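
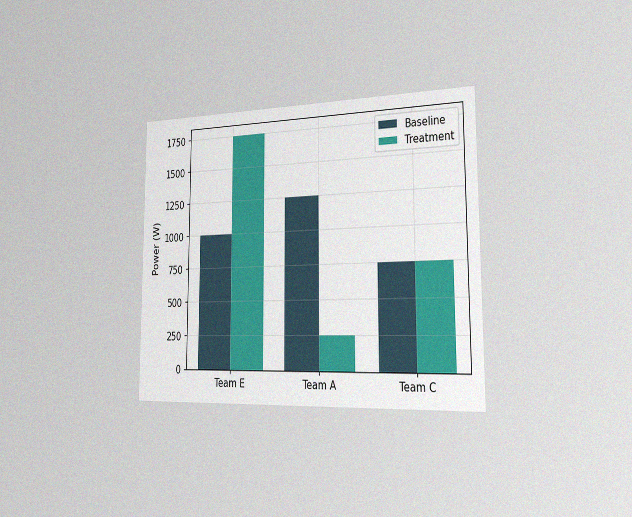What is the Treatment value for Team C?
750W

The chart is viewed slightly from the right, with some photo noise. The Treatment bar at Team C reaches 750W on the y-axis.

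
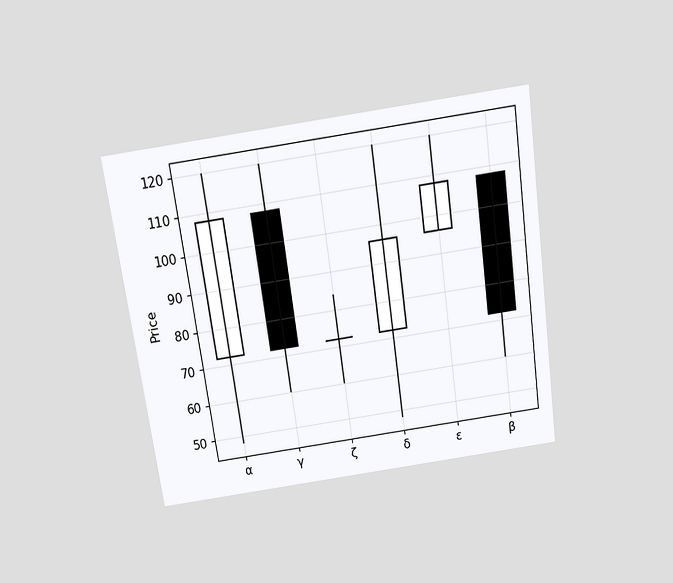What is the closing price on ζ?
The chart is tilted about 8° counter-clockwise and viewed slightly from above. The ζ candle closes at 72.

72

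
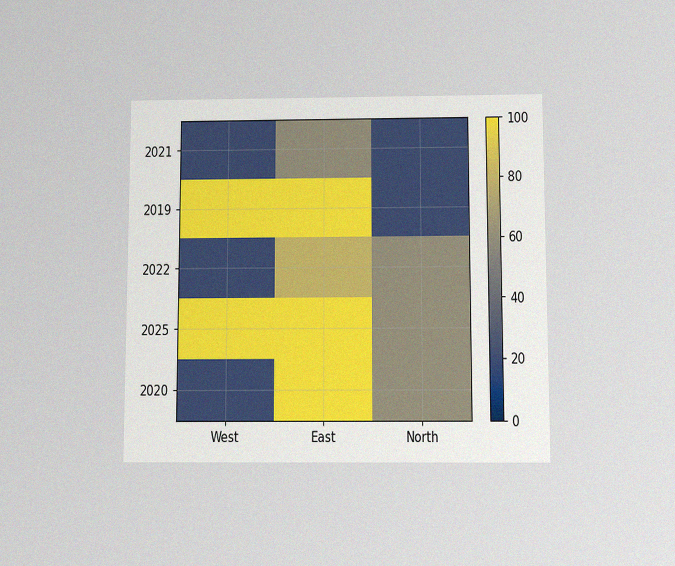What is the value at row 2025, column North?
The chart is viewed slightly from below, with some photo noise. Matching cell (2025, North) against the colorbar gives 60.

60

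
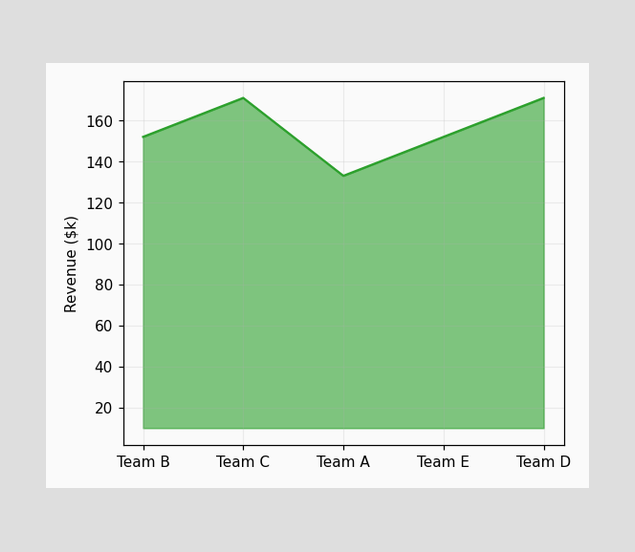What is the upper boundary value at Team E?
At Team E the upper boundary is at $152k.

$152k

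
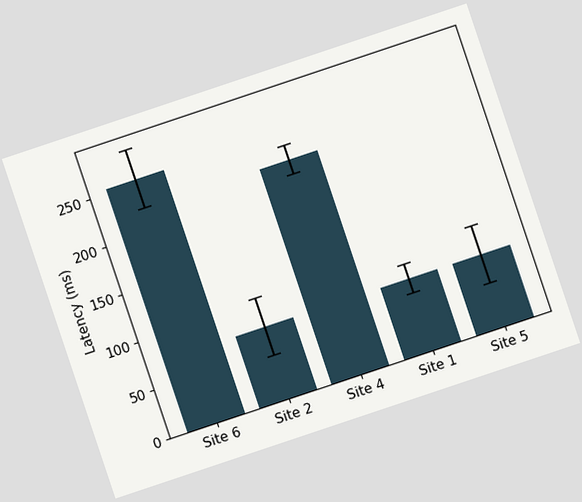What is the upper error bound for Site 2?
105ms

The chart is tilted about 19° counter-clockwise. The Site 2 bar's upper whisker reaches 105ms.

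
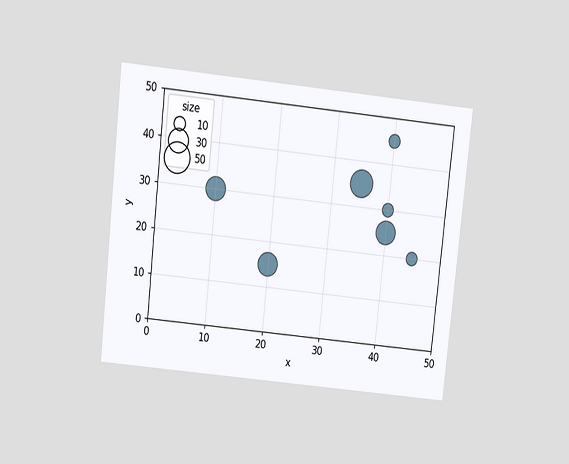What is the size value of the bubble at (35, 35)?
40

The chart is tilted about 6° clockwise and viewed slightly from above. Matching the bubble at (35, 35) against the size legend gives 40.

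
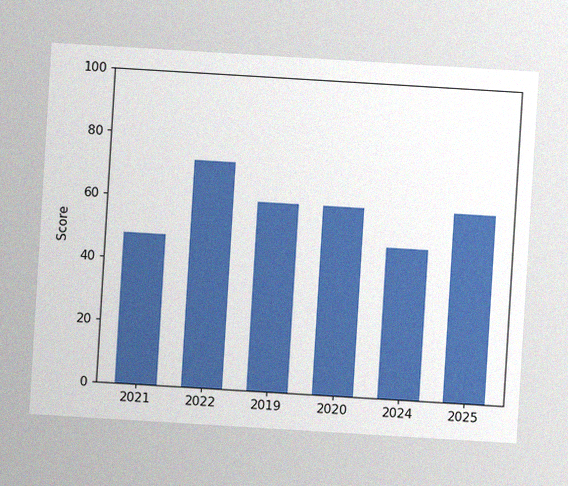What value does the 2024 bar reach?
48

The chart is tilted about 3° clockwise, with some photo noise. Reading along the chart's y-axis, the 2024 bar reaches 48.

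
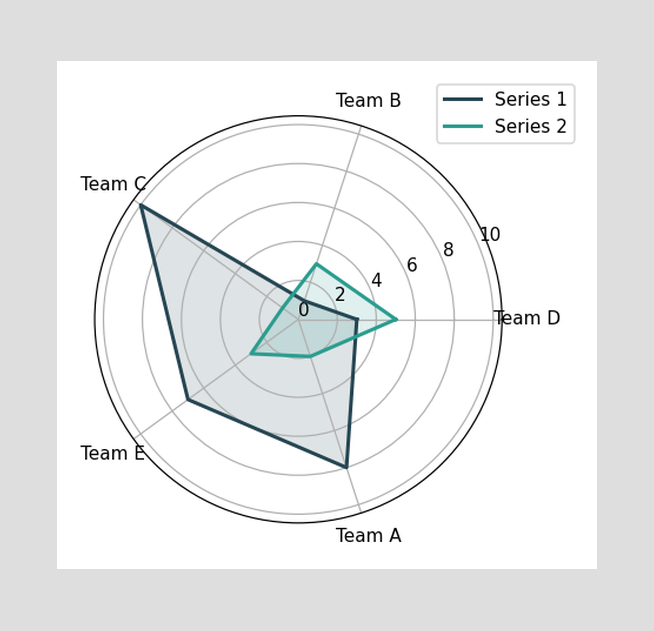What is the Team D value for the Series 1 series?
On the Team D axis, Series 1 reaches 3.

3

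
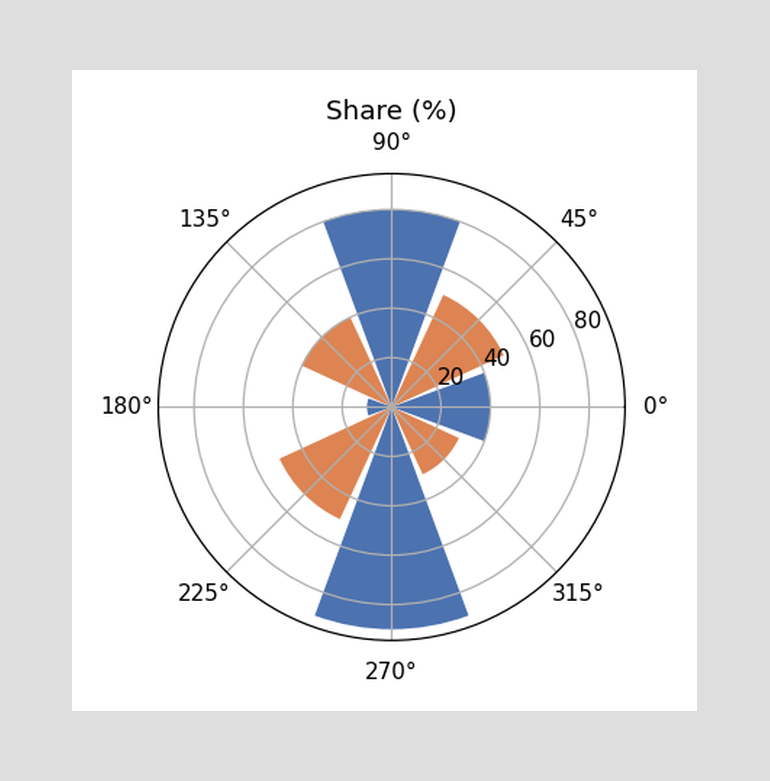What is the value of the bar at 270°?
The bar at 270° reaches 90% on the radial axis.

90%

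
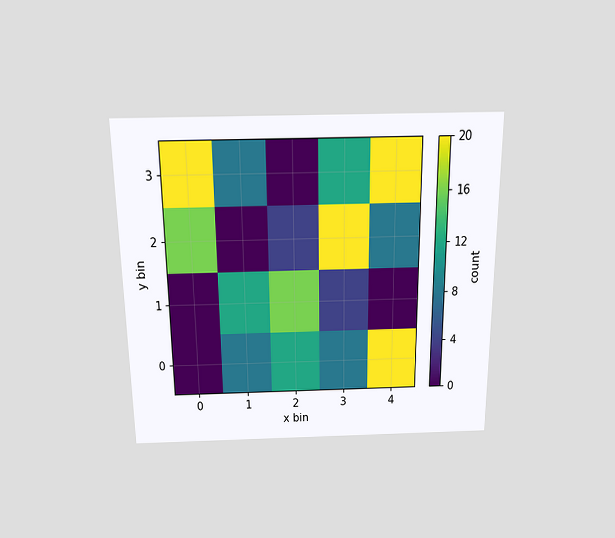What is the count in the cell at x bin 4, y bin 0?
20

The chart is viewed slightly from above. Matching the cell (4, 0) against the colorbar gives 20.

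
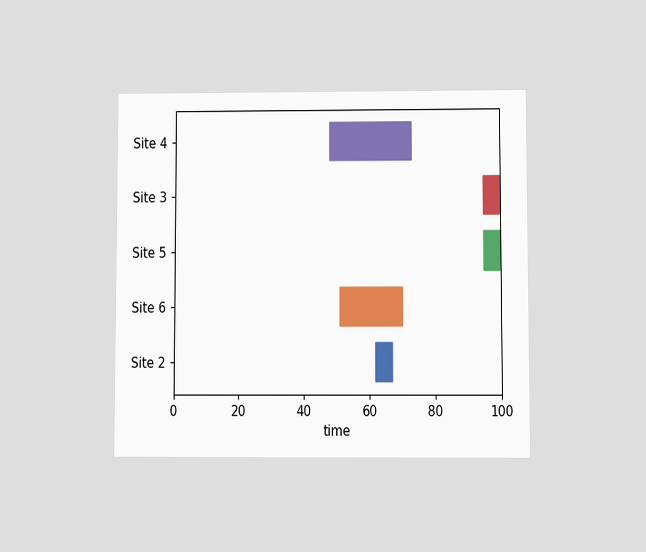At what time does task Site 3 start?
95

The chart is viewed slightly from below. The Site 3 bar begins at t=95.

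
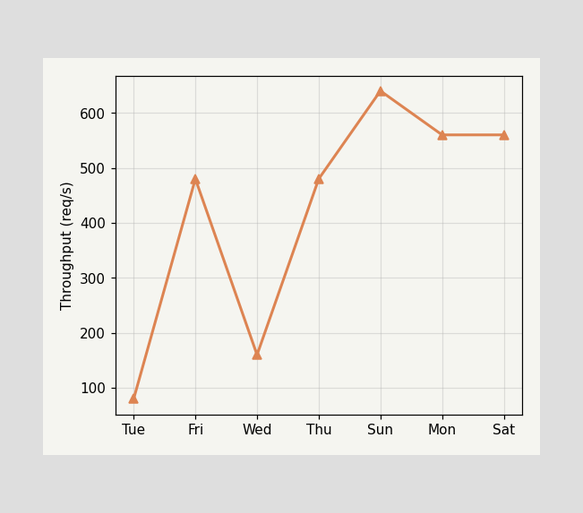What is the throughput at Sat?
560req/s

At Sat, the line is at 560req/s.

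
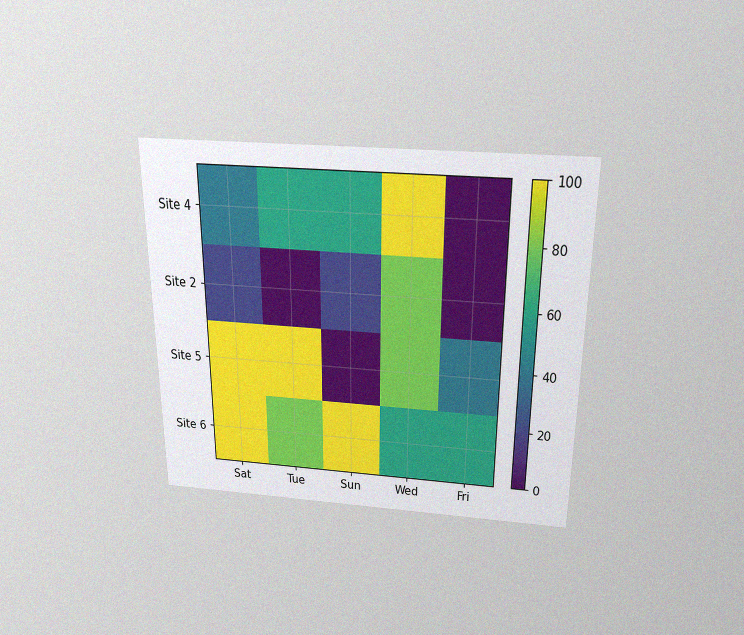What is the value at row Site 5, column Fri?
40

The chart is viewed slightly from above, with some photo noise. Matching cell (Site 5, Fri) against the colorbar gives 40.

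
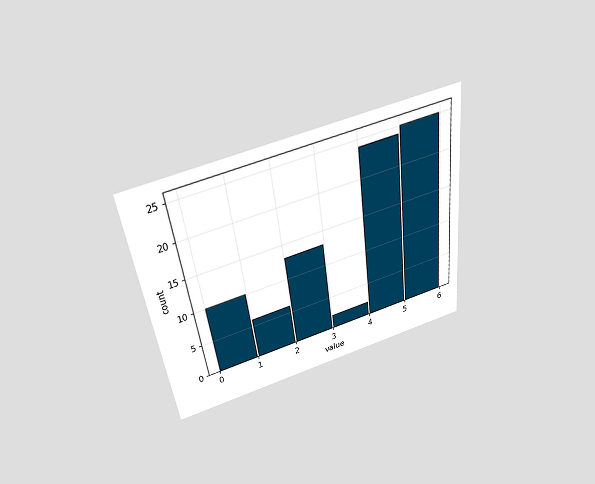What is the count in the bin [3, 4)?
2

The chart is tilted about 7° counter-clockwise and viewed slightly from above. The [3, 4) bin has height 2.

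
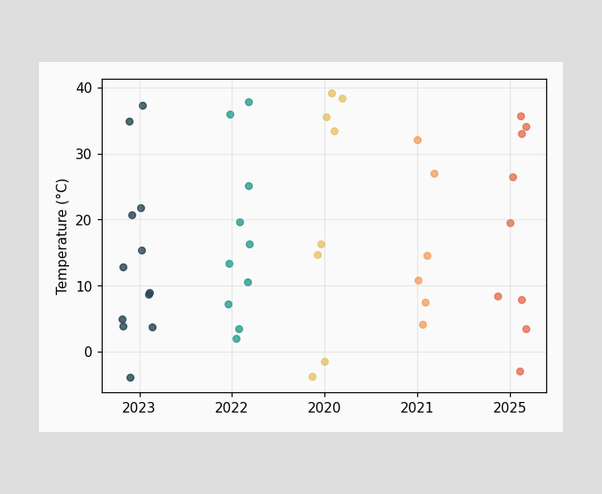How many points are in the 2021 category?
Counting the markers in the 2021 column gives 6.

6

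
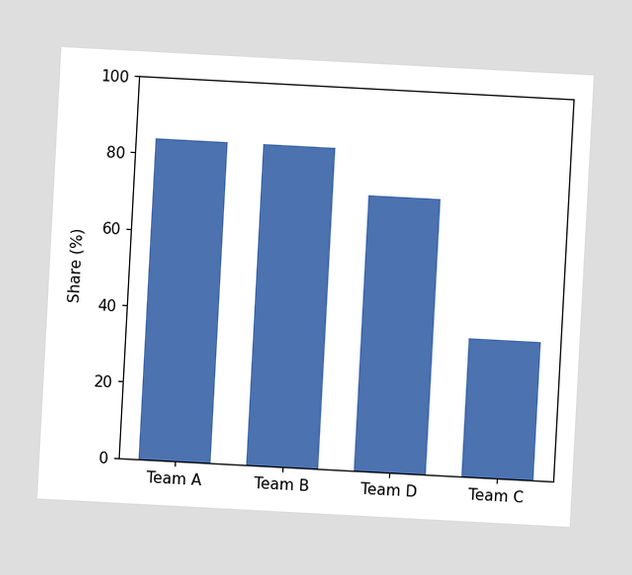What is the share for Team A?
The chart is tilted about 3° clockwise. Reading along the chart's y-axis, the Team A bar reaches 84%.

84%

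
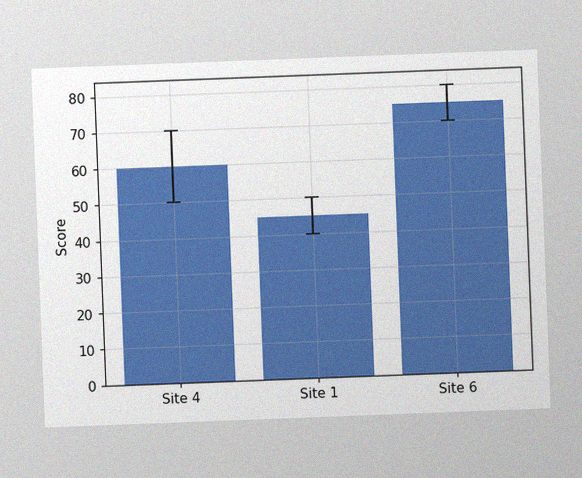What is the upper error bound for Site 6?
80

The chart is tilted about 2° counter-clockwise, with some photo noise. The Site 6 bar's upper whisker reaches 80.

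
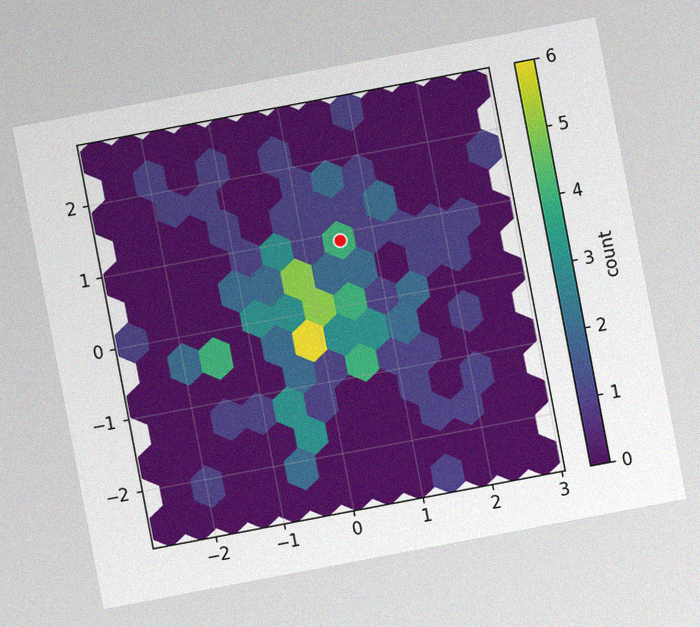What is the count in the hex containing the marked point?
The chart is tilted about 11° counter-clockwise, with some photo noise. The marked hex reads 4 on the colorbar.

4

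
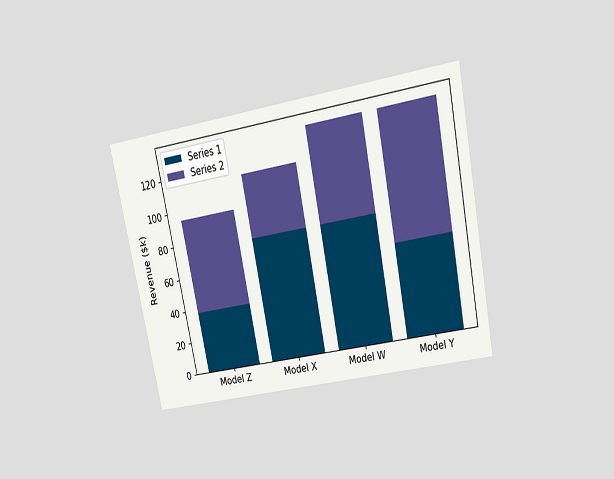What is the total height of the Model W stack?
$133k

The chart is tilted about 11° counter-clockwise and viewed slightly from above. The Model W stack's top reaches $133k on the y-axis.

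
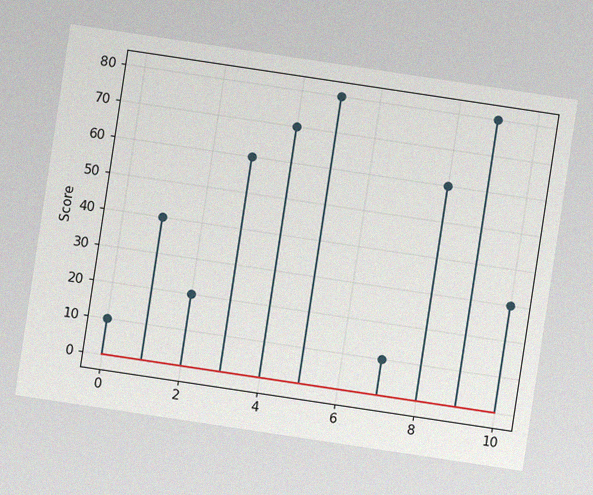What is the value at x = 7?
10

The chart is tilted about 9° clockwise, with some photo noise. The stem at x=7 reaches 10.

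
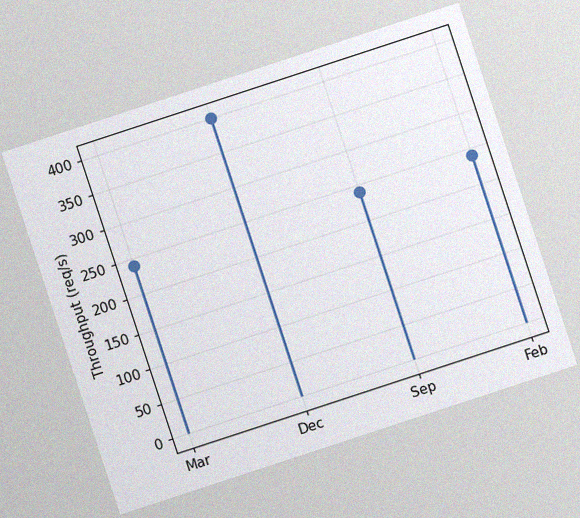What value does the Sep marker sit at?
240req/s

The chart is tilted about 18° counter-clockwise, with some photo noise. The Sep marker sits at 240req/s.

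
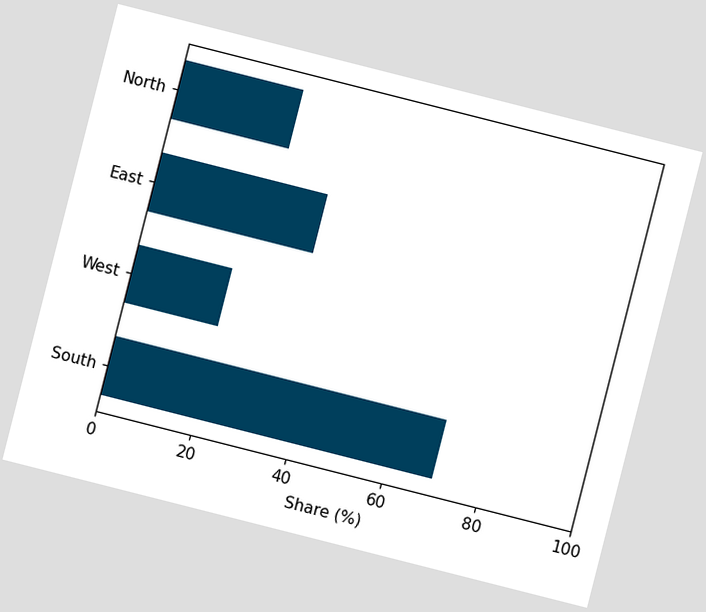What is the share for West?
20%

The chart is tilted about 14° clockwise. Reading along the chart's x-axis, the West bar reaches 20%.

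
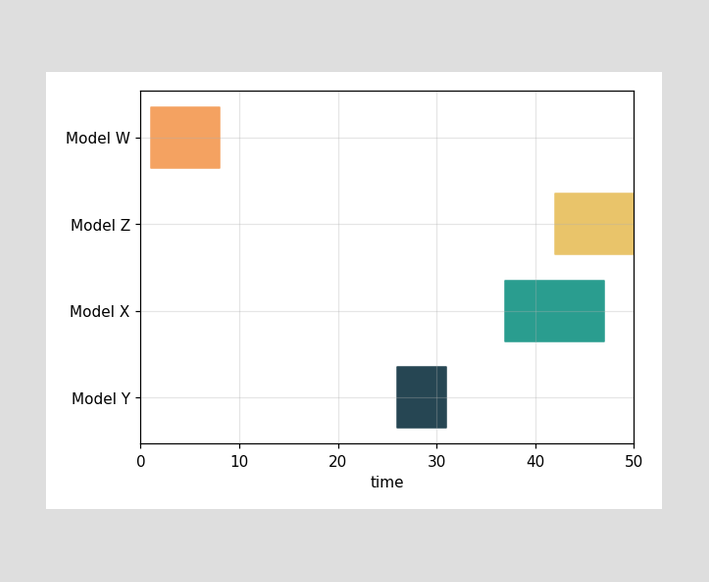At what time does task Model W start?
1

The Model W bar begins at t=1.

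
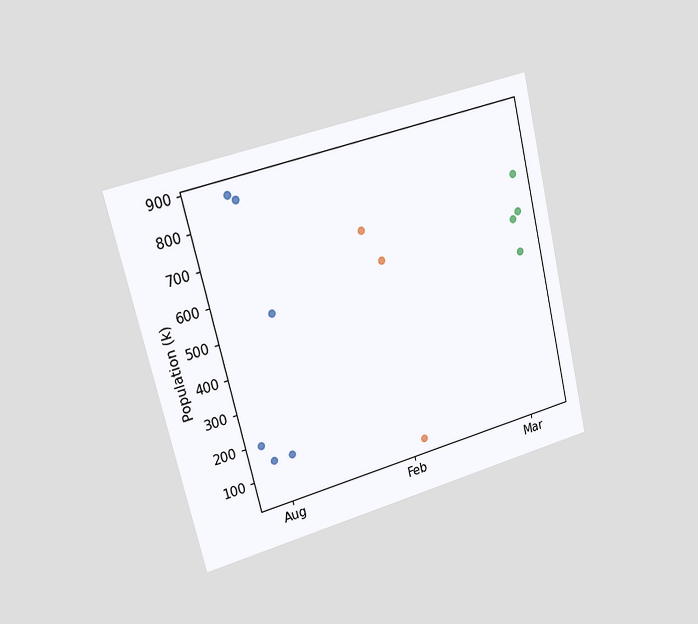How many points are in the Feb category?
3

The chart is tilted about 14° counter-clockwise and viewed slightly from the left. Counting the markers in the Feb column gives 3.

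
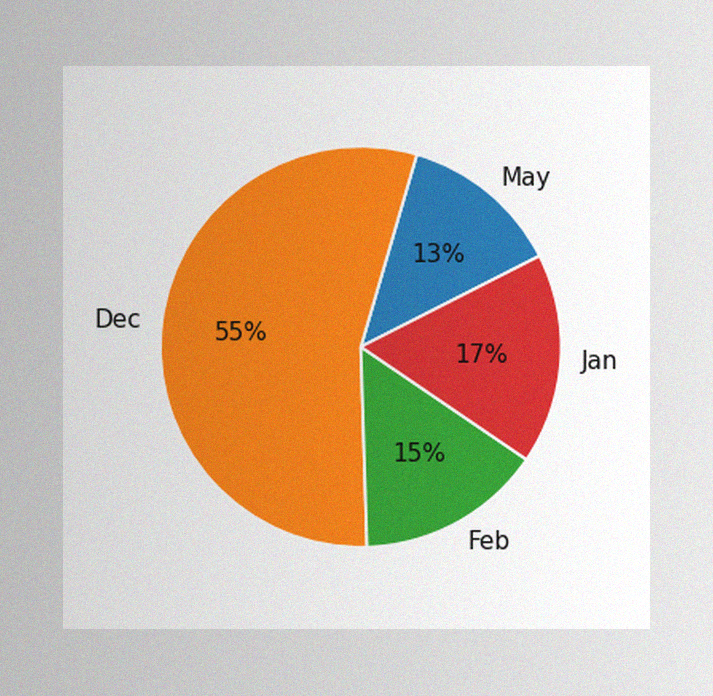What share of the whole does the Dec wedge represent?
55%

The image has some photo noise and uneven lighting. The Dec slice takes up 55% of the pie.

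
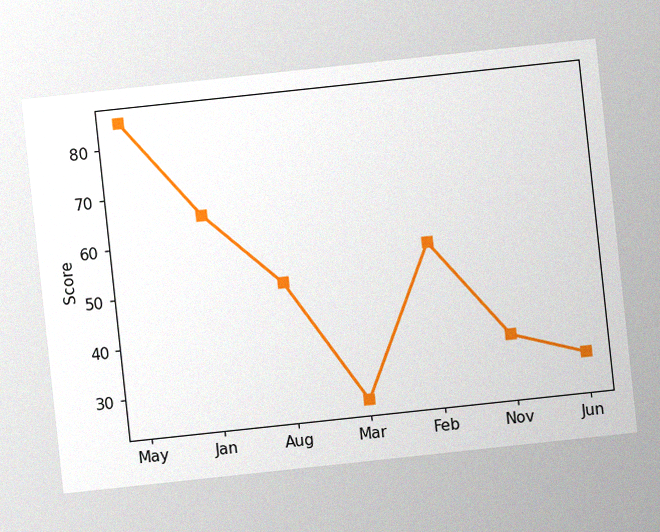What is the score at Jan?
The chart is tilted about 6° counter-clockwise, with some photo noise. At Jan, the line is at 65.

65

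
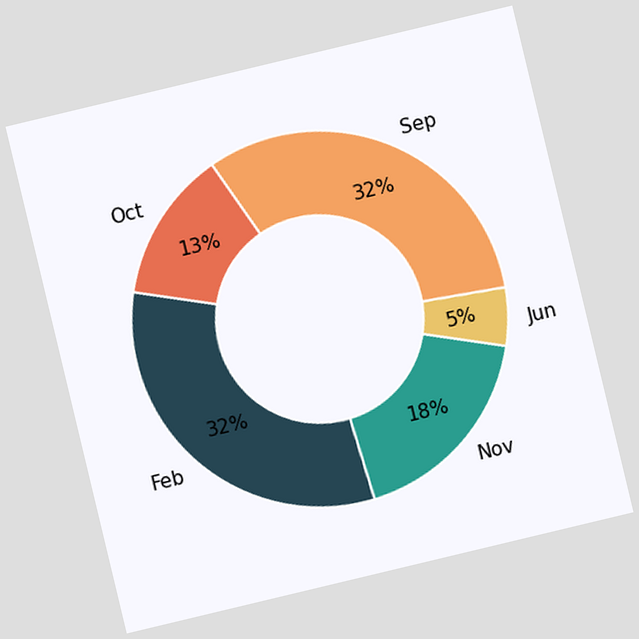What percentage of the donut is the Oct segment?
13%

The chart is tilted about 13° counter-clockwise. The Oct segment takes up 13% of the ring.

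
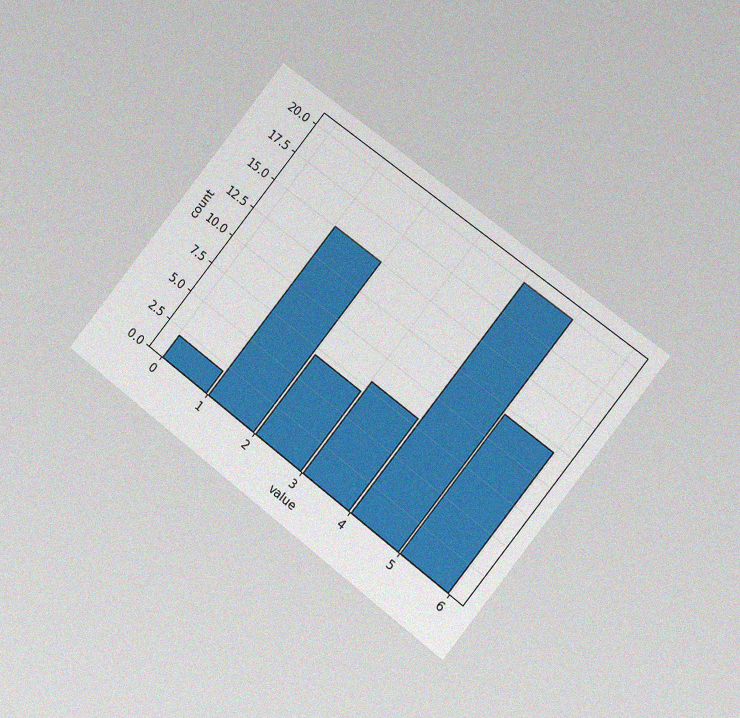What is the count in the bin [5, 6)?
The chart is tilted about 38° clockwise and viewed at a slight angle, with some photo noise. The [5, 6) bin has height 12.

12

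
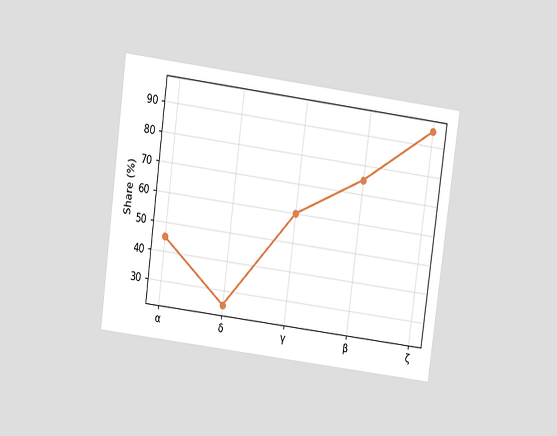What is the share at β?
The chart is tilted about 8° clockwise and viewed slightly from above. At β, the line is at 75%.

75%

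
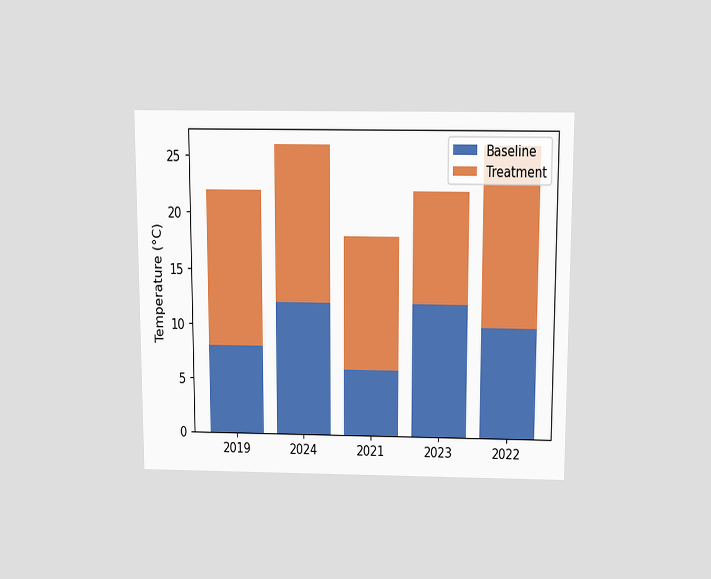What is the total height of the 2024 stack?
The chart is viewed slightly from above. The 2024 stack's top reaches 26°C on the y-axis.

26°C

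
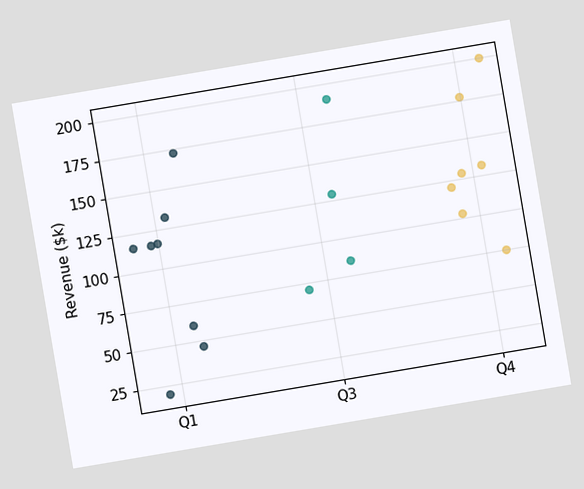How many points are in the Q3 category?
The chart is tilted about 10° counter-clockwise. Counting the markers in the Q3 column gives 4.

4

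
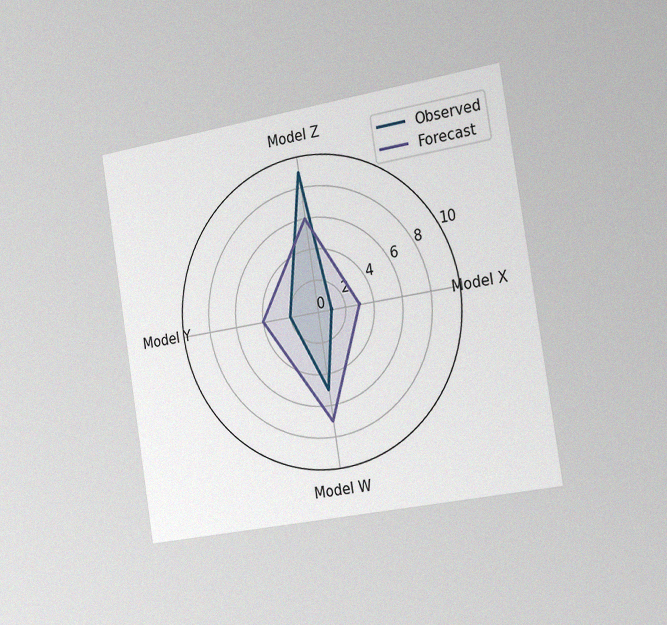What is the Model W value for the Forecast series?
7

The chart is tilted about 9° counter-clockwise and viewed slightly from the right, with some photo noise. On the Model W axis, Forecast reaches 7.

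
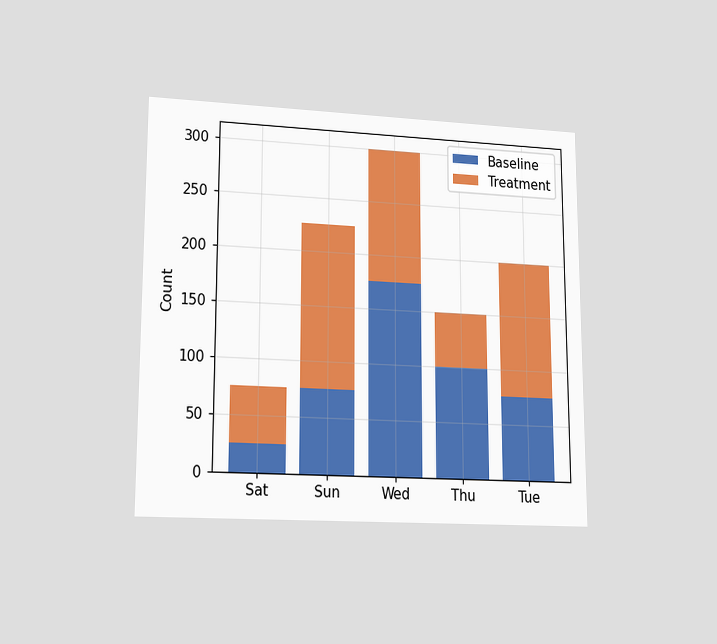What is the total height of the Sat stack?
The chart is viewed at a slight angle. The Sat stack's top reaches 75 on the y-axis.

75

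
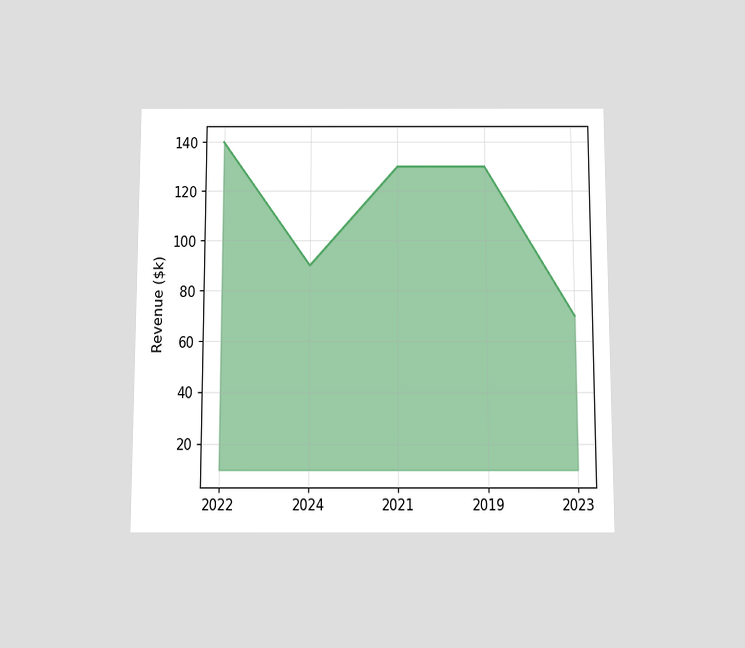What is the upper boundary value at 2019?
$130k

The chart is viewed slightly from below. At 2019 the upper boundary is at $130k.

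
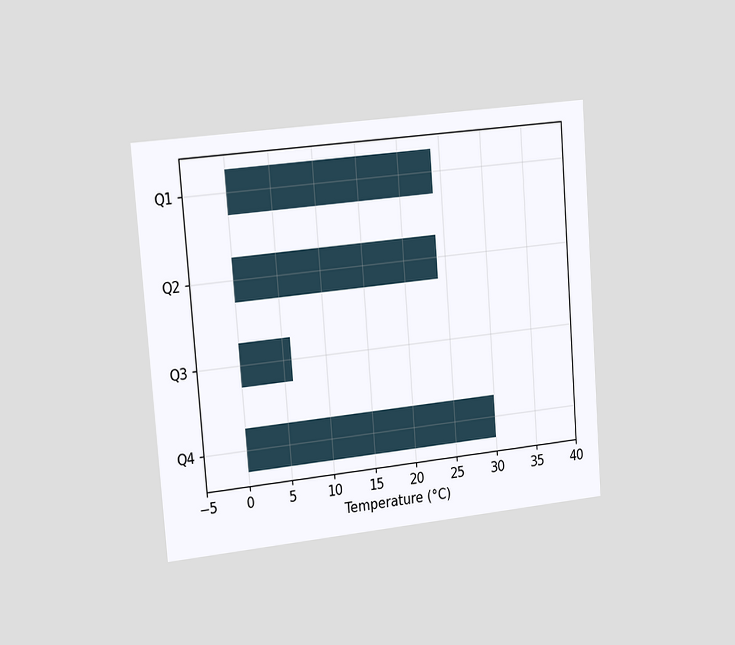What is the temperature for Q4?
30°C

The chart is tilted about 4° counter-clockwise and viewed slightly from the left. Reading along the chart's x-axis, the Q4 bar reaches 30°C.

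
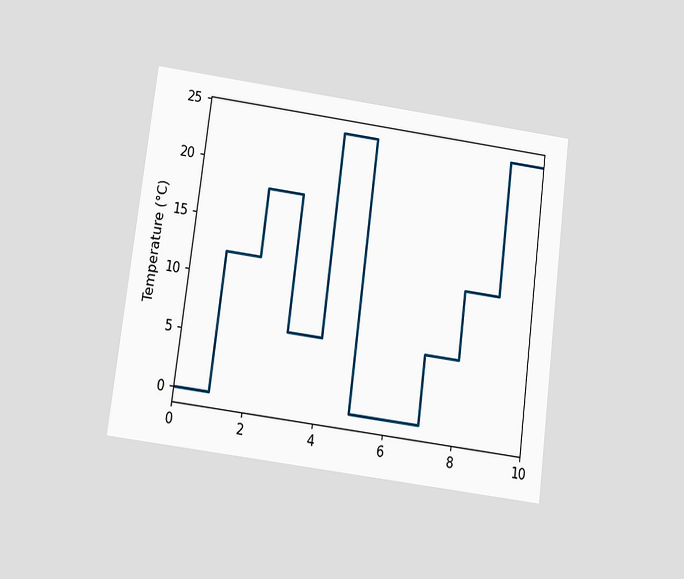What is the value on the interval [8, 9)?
12°C

The chart is tilted about 7° clockwise and viewed slightly from below. On [8, 9) the step sits at 12°C.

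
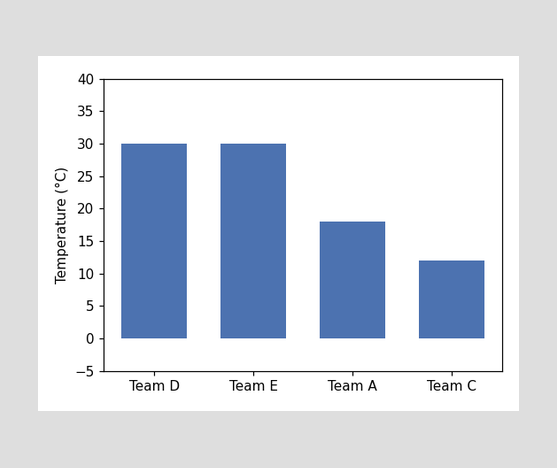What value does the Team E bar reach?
Reading along the chart's y-axis, the Team E bar reaches 30°C.

30°C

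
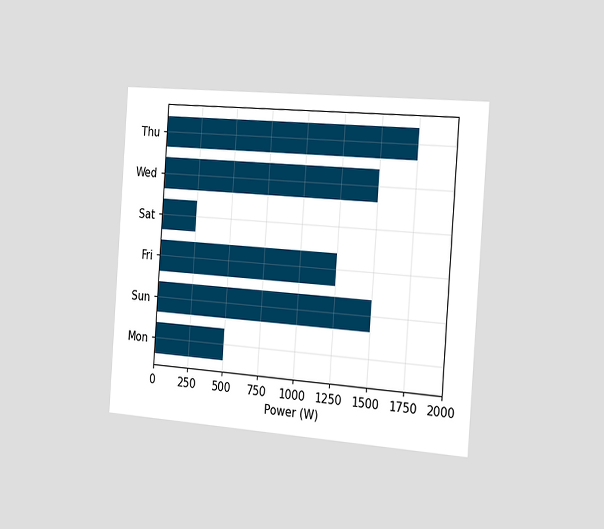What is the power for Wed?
1500W

The chart is tilted about 4° clockwise and viewed slightly from the right. Reading along the chart's x-axis, the Wed bar reaches 1500W.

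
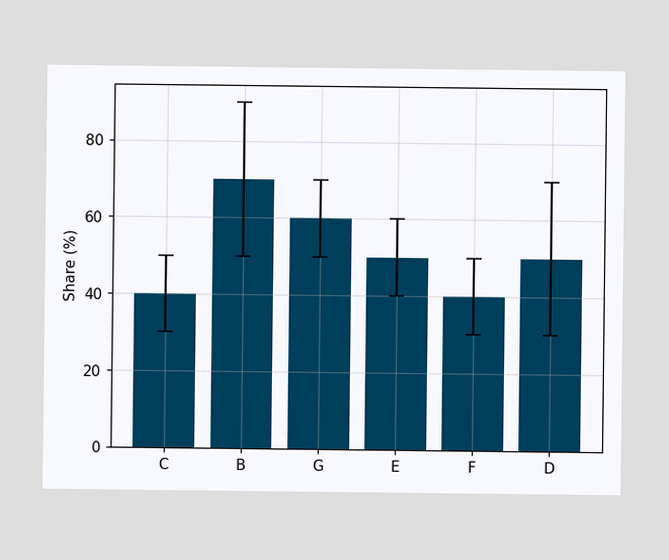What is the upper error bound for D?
70%

The D bar's upper whisker reaches 70%.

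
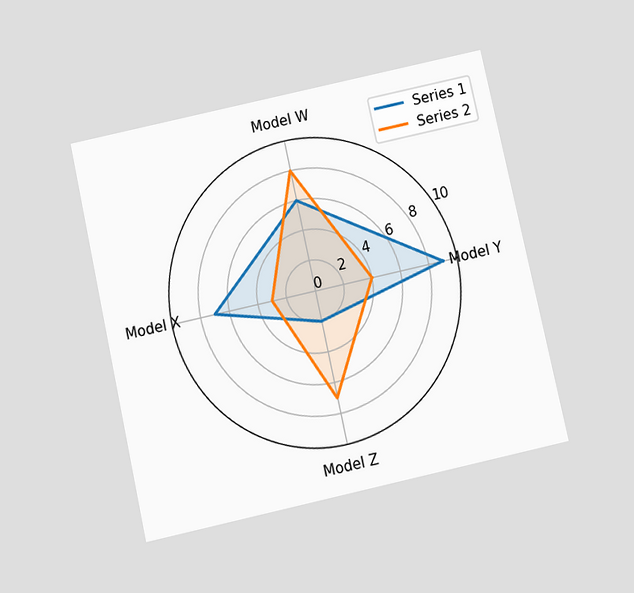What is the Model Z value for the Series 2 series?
7

The chart is tilted about 12° counter-clockwise and viewed slightly from below. On the Model Z axis, Series 2 reaches 7.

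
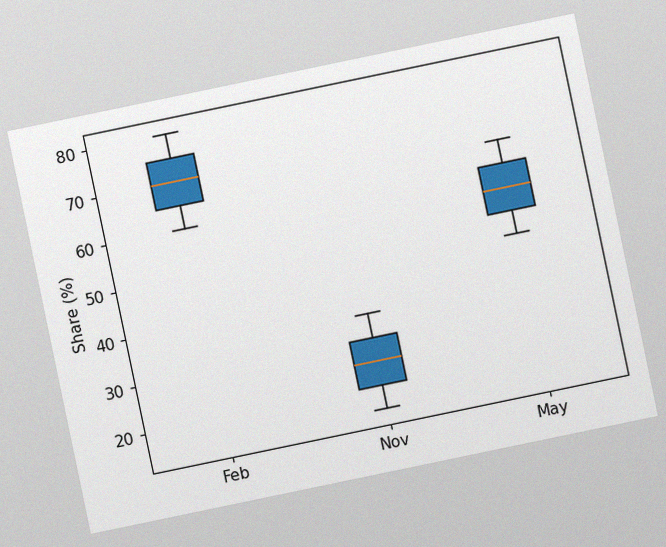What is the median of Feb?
70%

The chart is tilted about 12° counter-clockwise, with some photo noise. The median line in the Feb box sits at 70%.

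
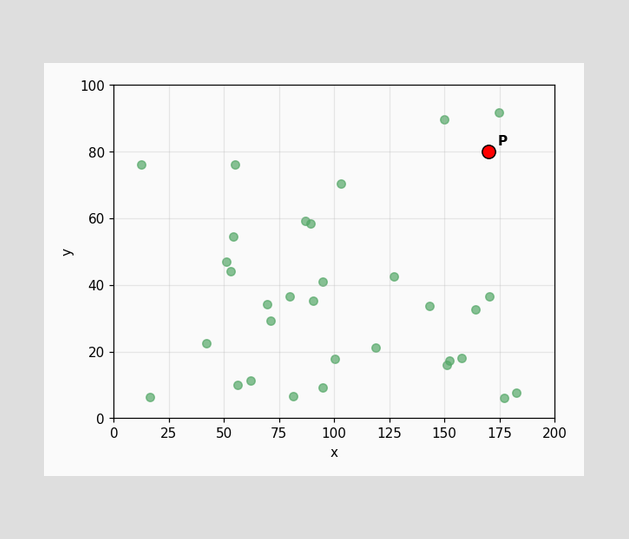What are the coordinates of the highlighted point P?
(170, 80)

Following the gridlines from P to each axis, P sits at (170, 80).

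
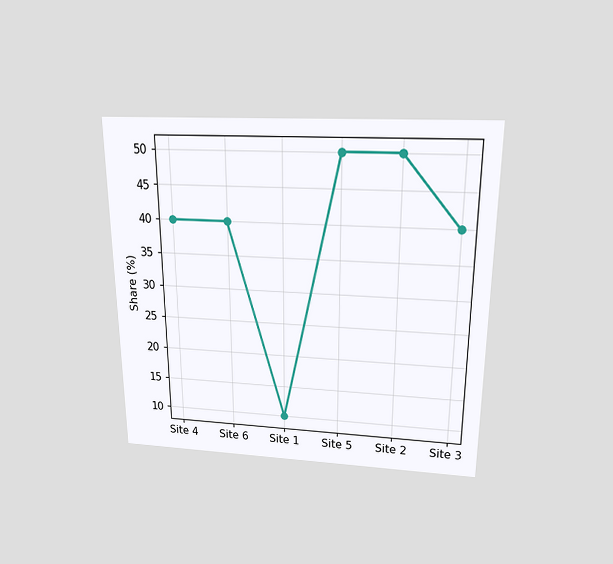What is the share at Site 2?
50%

The chart is viewed slightly from above. At Site 2, the line is at 50%.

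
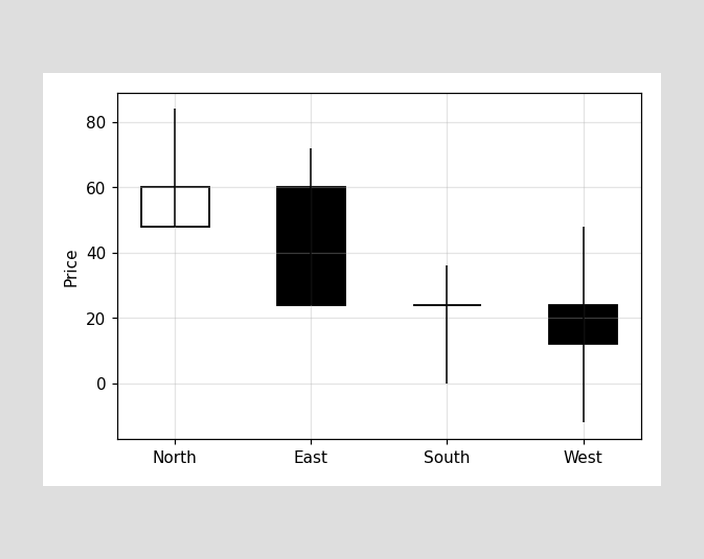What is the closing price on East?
24

The East candle closes at 24.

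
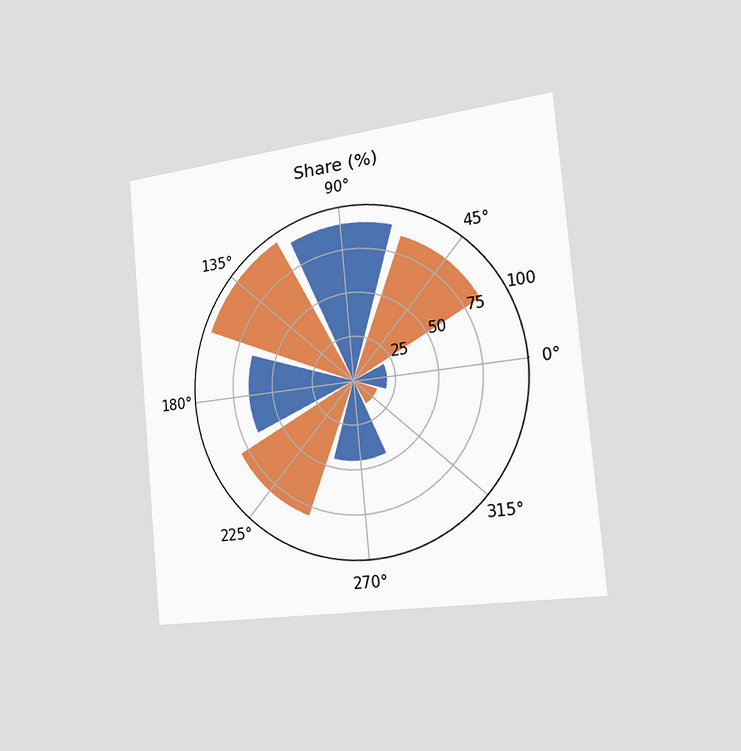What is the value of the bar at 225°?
The chart is tilted about 5° counter-clockwise and viewed slightly from the right. The bar at 225° reaches 80% on the radial axis.

80%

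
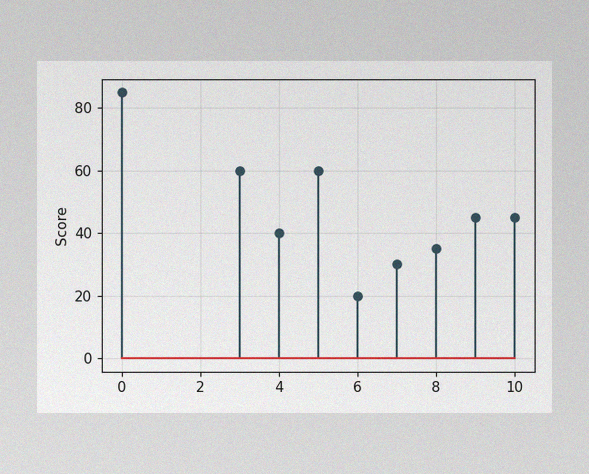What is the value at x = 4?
40

The image has some photo noise and uneven lighting. The stem at x=4 reaches 40.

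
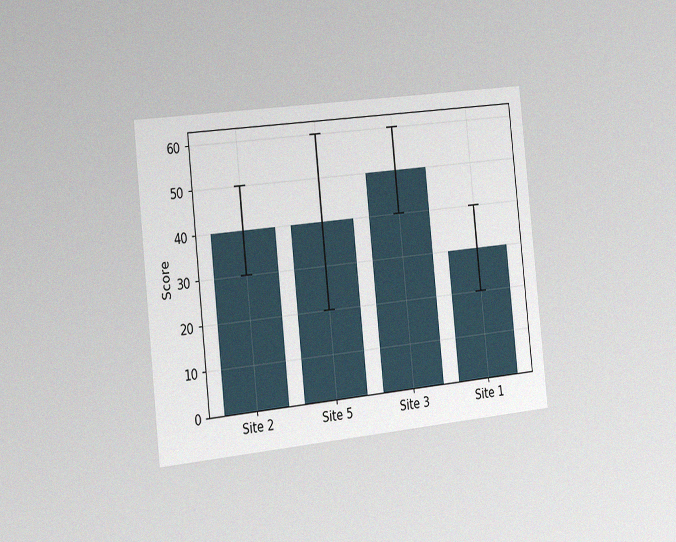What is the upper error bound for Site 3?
60

The chart is tilted about 6° counter-clockwise and viewed slightly from the left, with some photo noise. The Site 3 bar's upper whisker reaches 60.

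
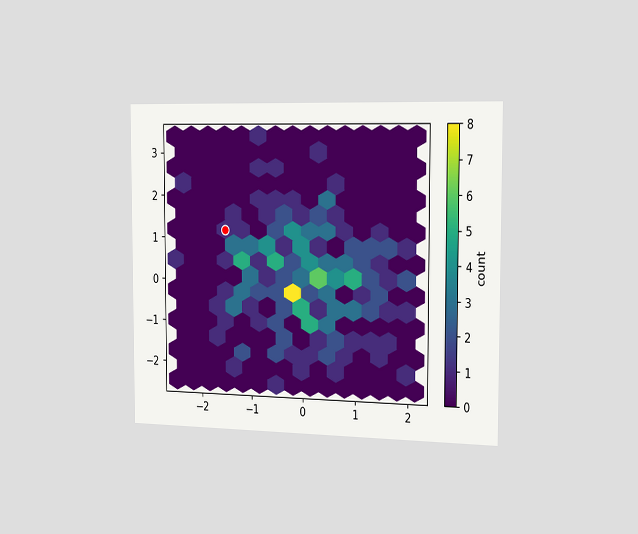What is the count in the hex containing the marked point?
The chart is viewed slightly from the right. The marked hex reads 1 on the colorbar.

1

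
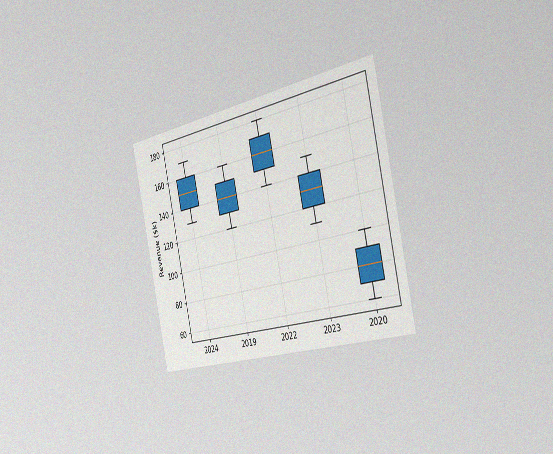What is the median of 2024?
$150k

The chart is tilted about 13° counter-clockwise and viewed slightly from the right, with some photo noise. The median line in the 2024 box sits at $150k.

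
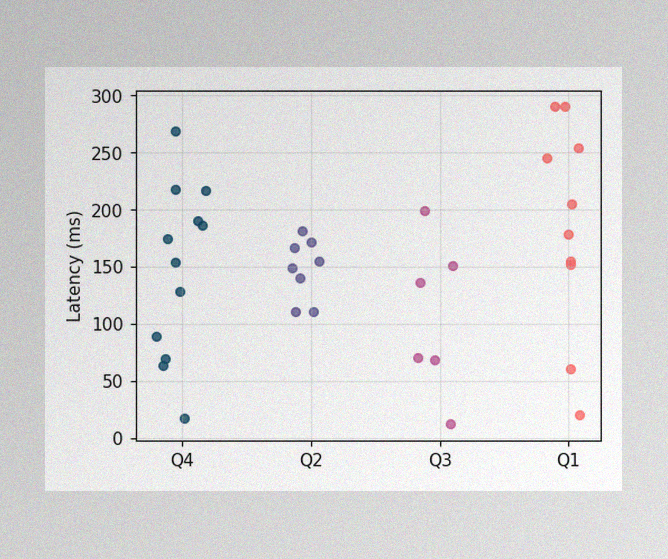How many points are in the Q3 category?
6

The image has some photo noise and uneven lighting. Counting the markers in the Q3 column gives 6.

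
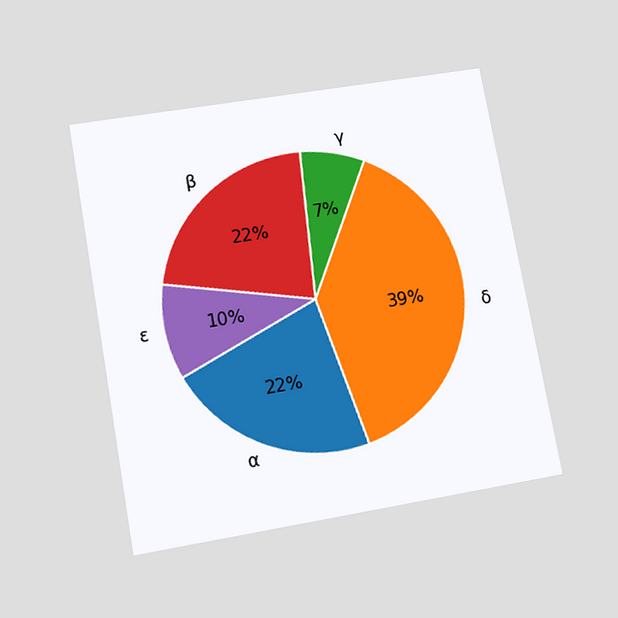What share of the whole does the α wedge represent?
22%

The chart is tilted about 10° counter-clockwise and viewed at a slight angle. The α slice takes up 22% of the pie.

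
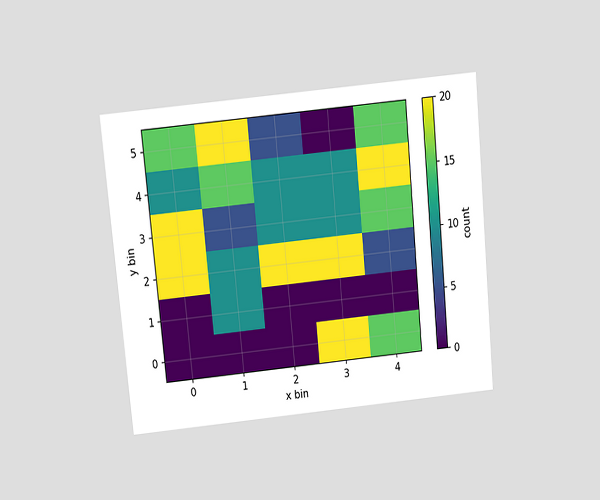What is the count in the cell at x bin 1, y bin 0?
The chart is tilted about 5° counter-clockwise and viewed slightly from above. Matching the cell (1, 0) against the colorbar gives 0.

0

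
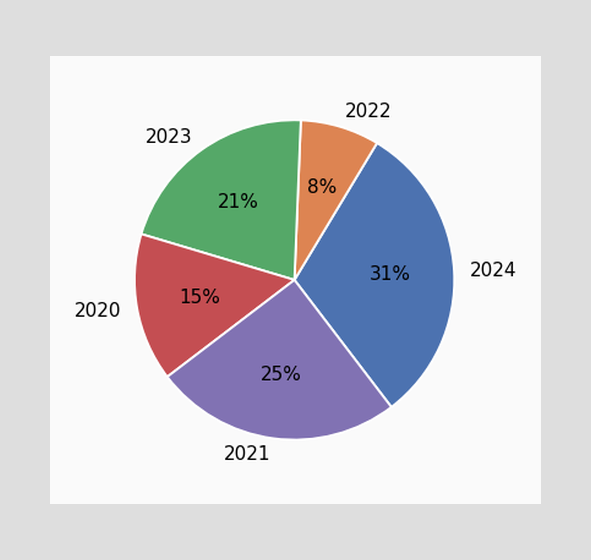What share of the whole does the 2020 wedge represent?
15%

The 2020 slice takes up 15% of the pie.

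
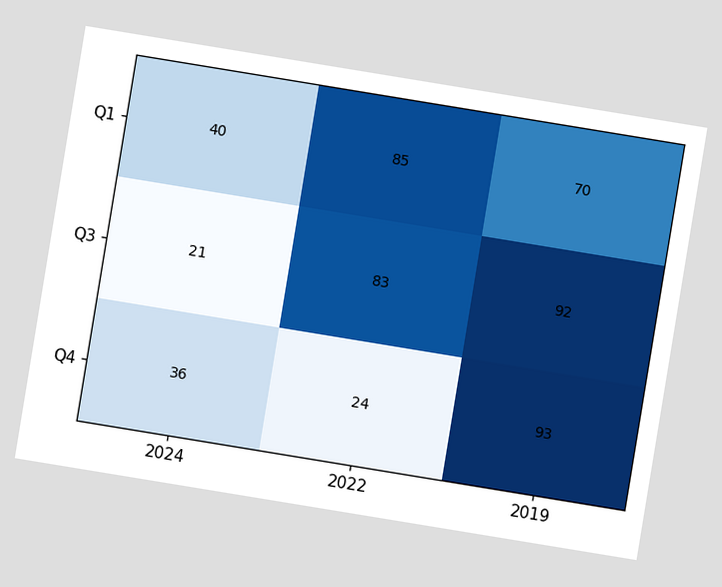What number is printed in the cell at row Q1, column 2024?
40

The chart is tilted about 9° clockwise. The (Q1, 2024) cell reads 40.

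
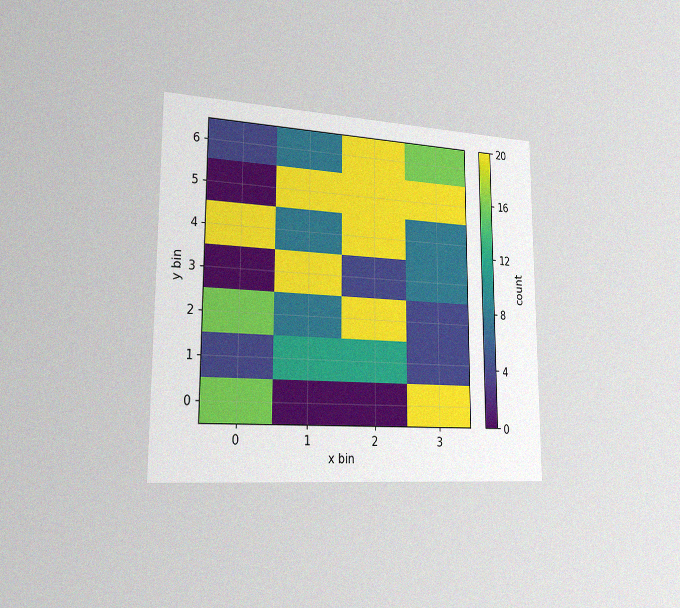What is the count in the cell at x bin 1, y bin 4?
8

The chart is viewed slightly from the left, with some photo noise. Matching the cell (1, 4) against the colorbar gives 8.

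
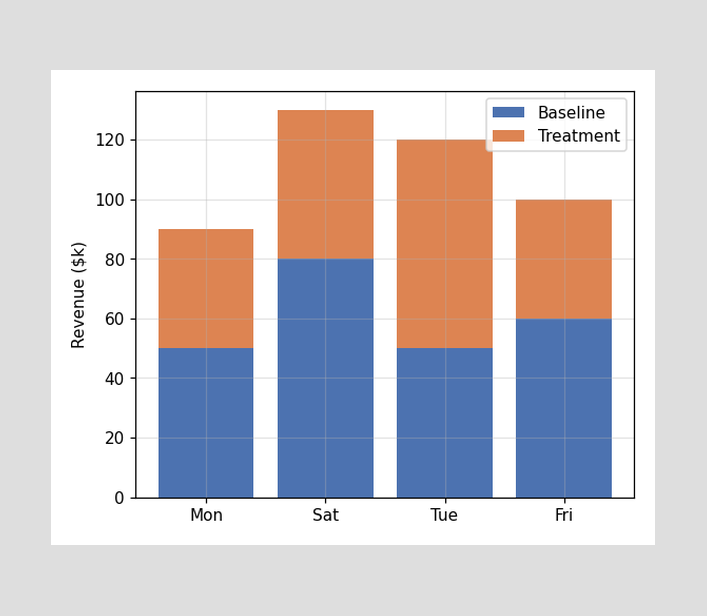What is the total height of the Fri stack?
The Fri stack's top reaches $100k on the y-axis.

$100k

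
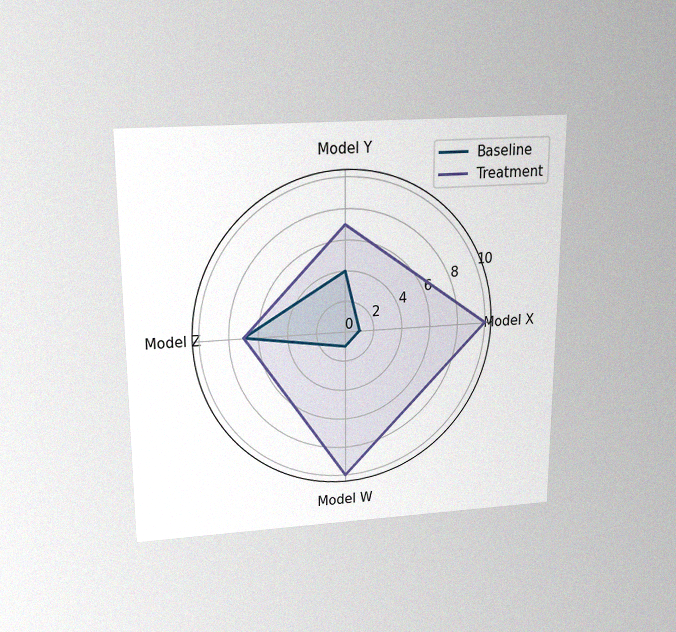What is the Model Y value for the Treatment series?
7

The chart is viewed slightly from above, with some photo noise. On the Model Y axis, Treatment reaches 7.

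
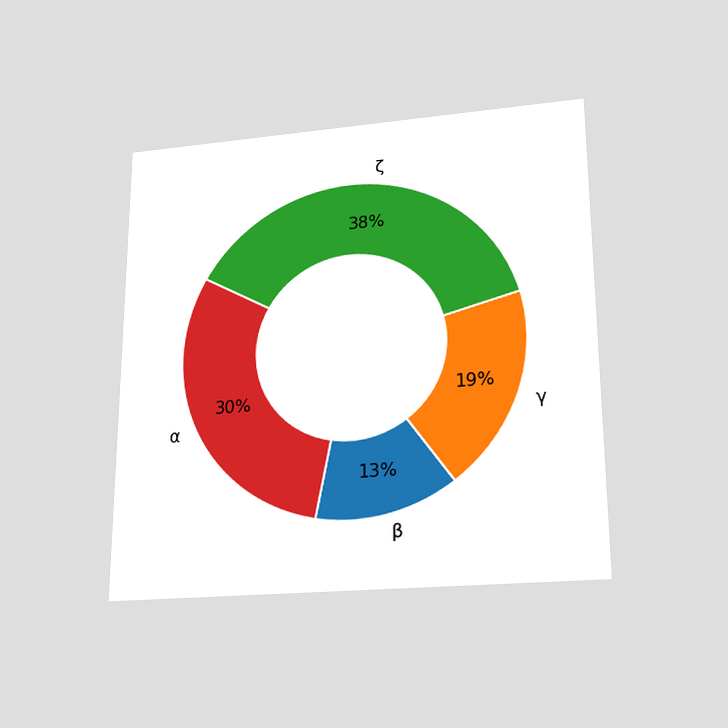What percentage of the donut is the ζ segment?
The chart is viewed slightly from below. The ζ segment takes up 38% of the ring.

38%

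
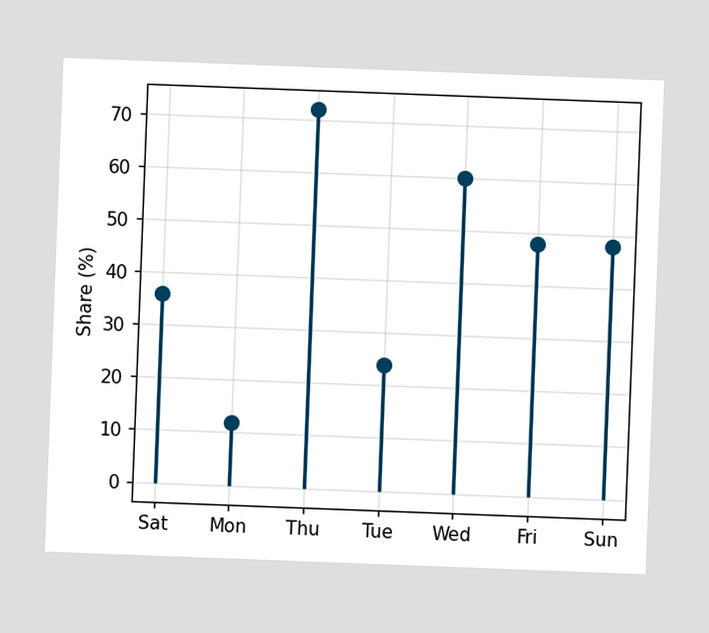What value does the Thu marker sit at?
The chart is tilted about 2° clockwise. The Thu marker sits at 72%.

72%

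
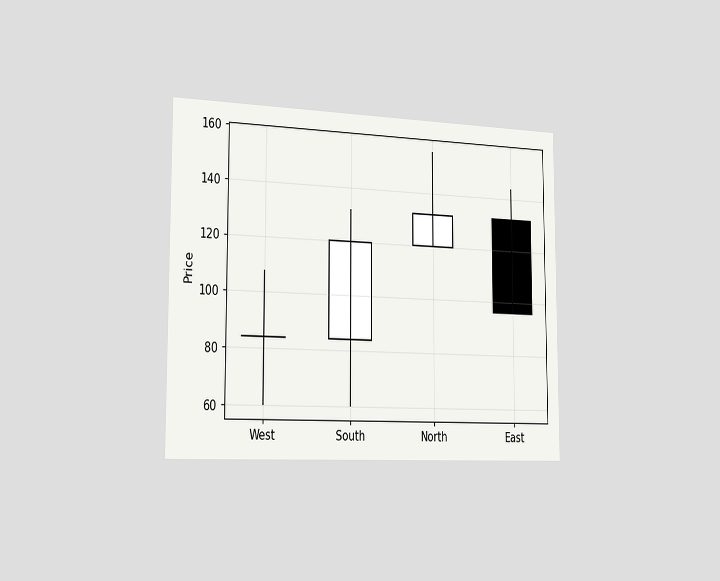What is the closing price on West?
The chart is viewed slightly from the left. The West candle closes at 84.

84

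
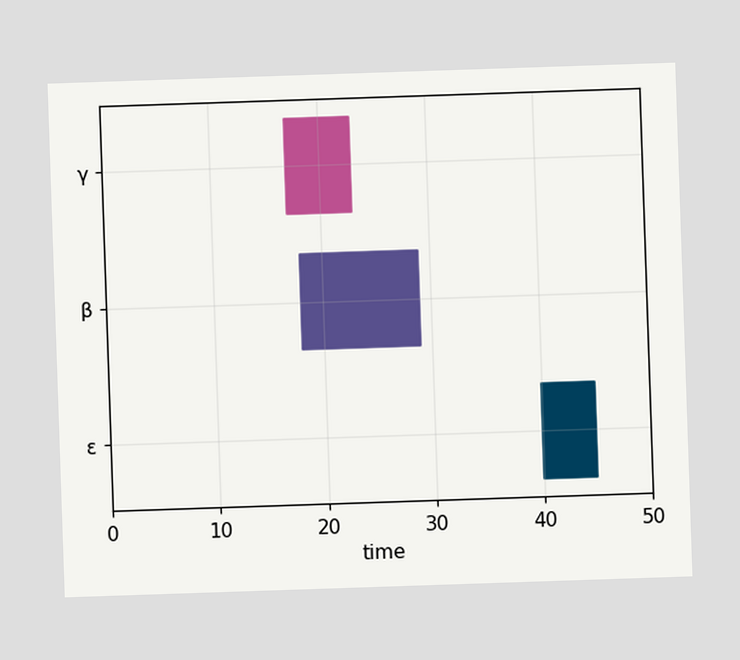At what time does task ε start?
40

The ε bar begins at t=40.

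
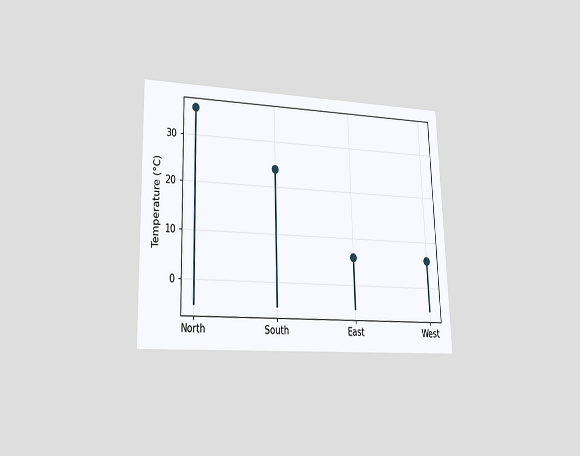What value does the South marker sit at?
The chart is viewed at a slight angle. The South marker sits at 24°C.

24°C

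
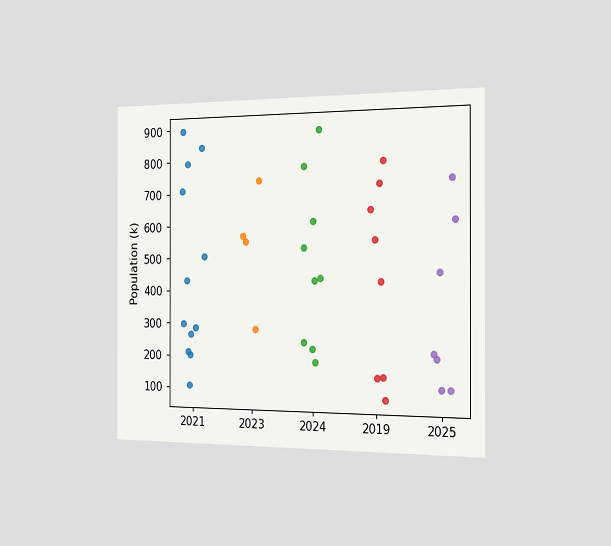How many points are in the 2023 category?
The chart is viewed slightly from the right. Counting the markers in the 2023 column gives 4.

4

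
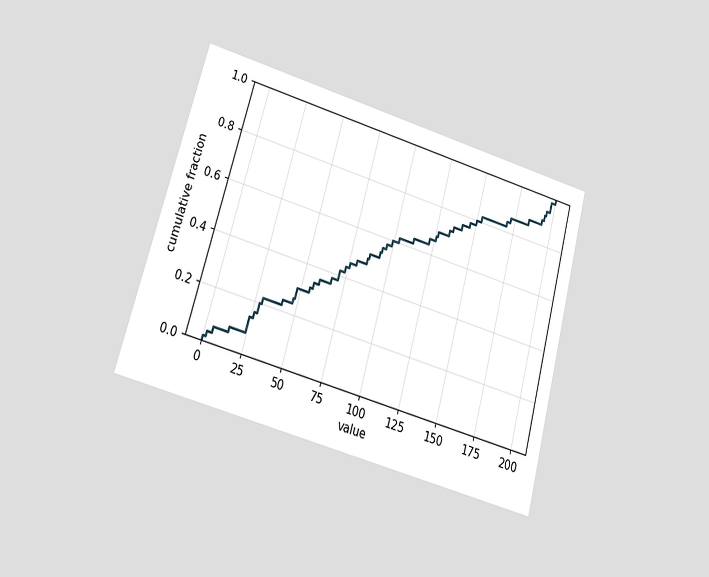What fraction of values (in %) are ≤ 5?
The chart is tilted about 16° clockwise and viewed at a slight angle. At x=5 the ECDF step is at 6%.

6%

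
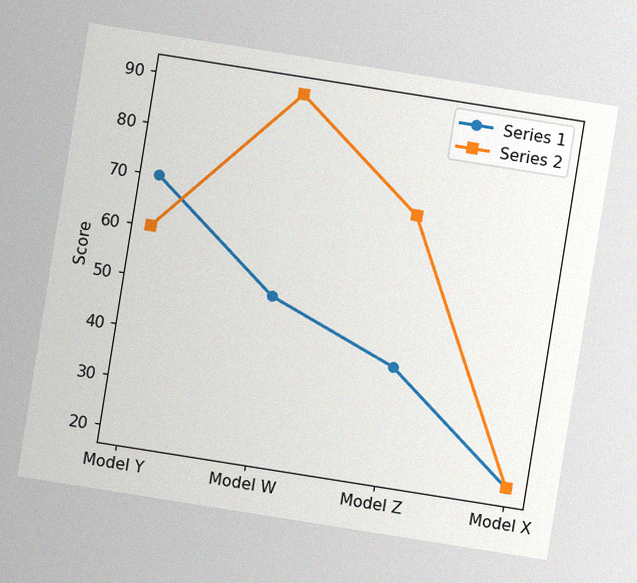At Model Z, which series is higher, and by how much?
The chart is tilted about 9° clockwise, with some photo noise. At Model Z, Series 2 sits above the other line by 30.

Series 2, by 30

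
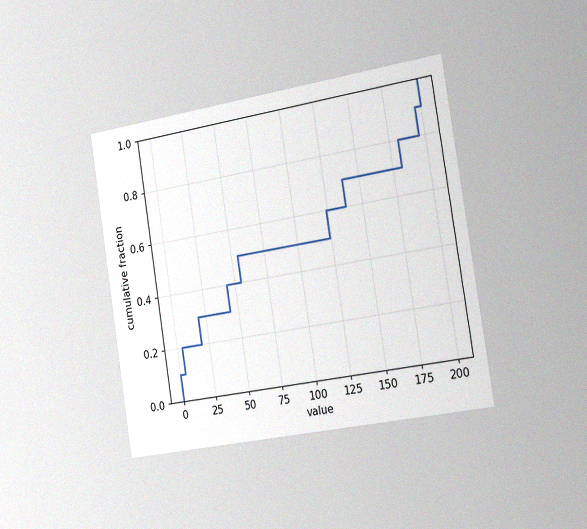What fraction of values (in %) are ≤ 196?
The chart is tilted about 9° counter-clockwise and viewed slightly from the right, with some photo noise. At x=196 the ECDF step is at 90%.

90%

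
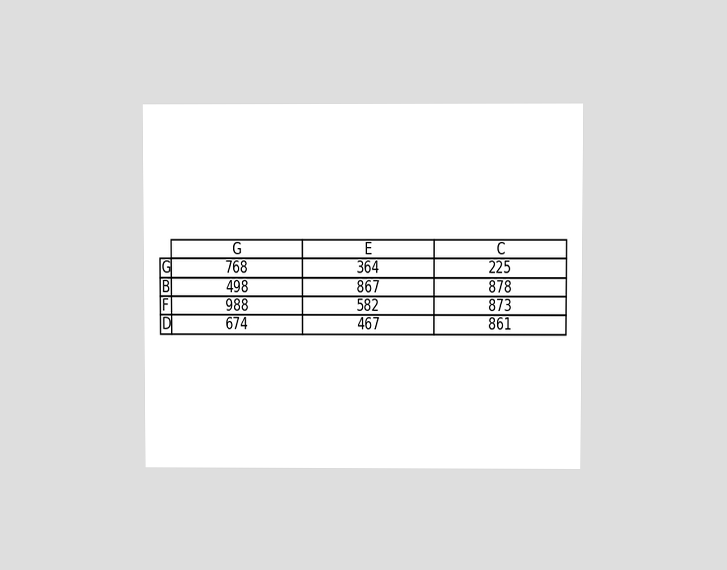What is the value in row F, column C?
The chart is viewed at a slight angle. The (F, C) cell reads 873.

873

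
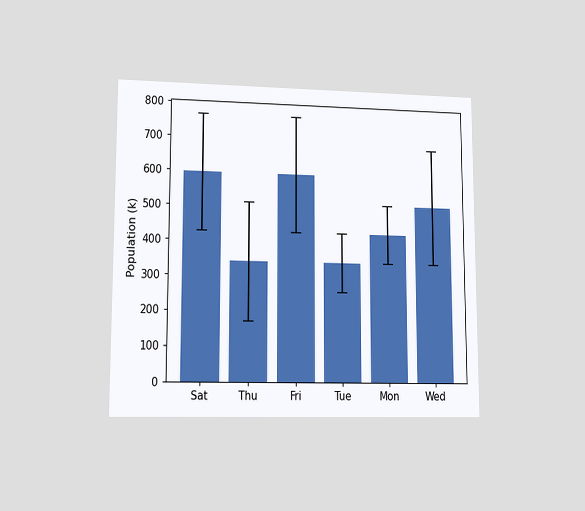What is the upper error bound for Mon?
510k

The chart is viewed at a slight angle. The Mon bar's upper whisker reaches 510k.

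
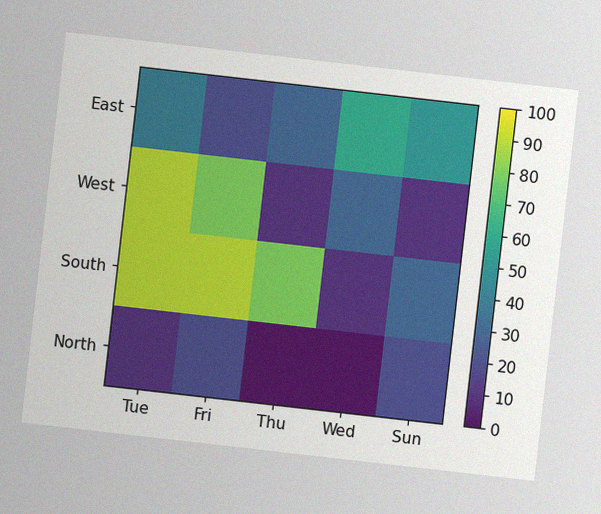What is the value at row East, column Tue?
The chart is tilted about 7° clockwise, with some photo noise. Matching cell (East, Tue) against the colorbar gives 40.

40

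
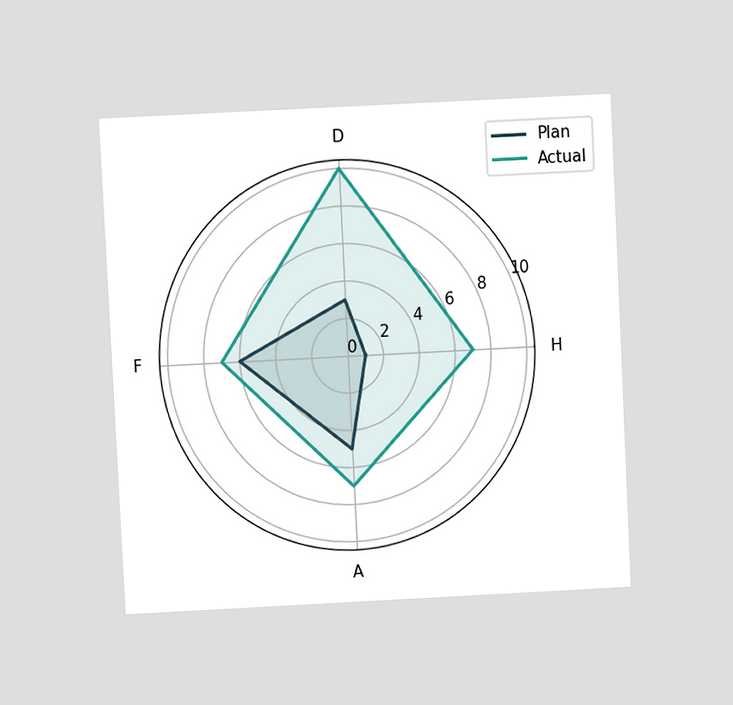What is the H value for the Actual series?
7

The chart is tilted about 3° counter-clockwise and viewed at a slight angle. On the H axis, Actual reaches 7.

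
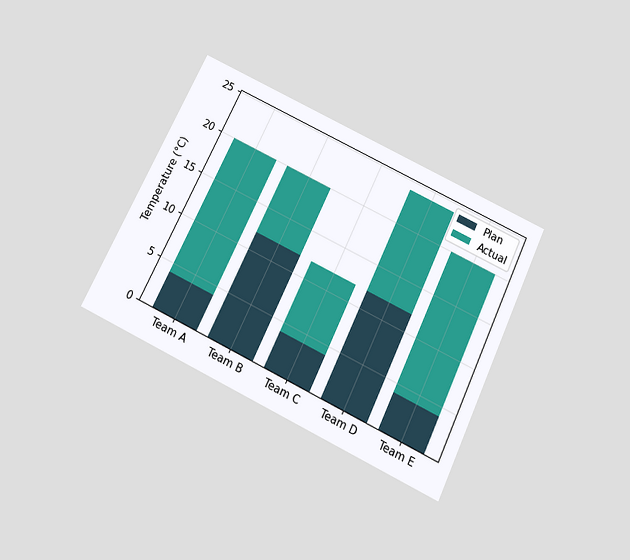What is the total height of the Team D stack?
24°C

The chart is tilted about 26° clockwise and viewed slightly from below. The Team D stack's top reaches 24°C on the y-axis.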